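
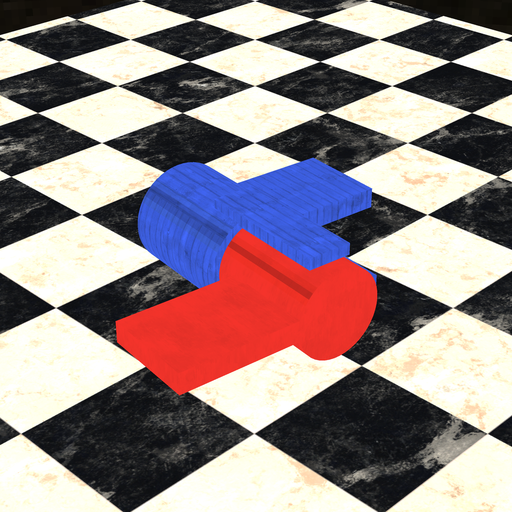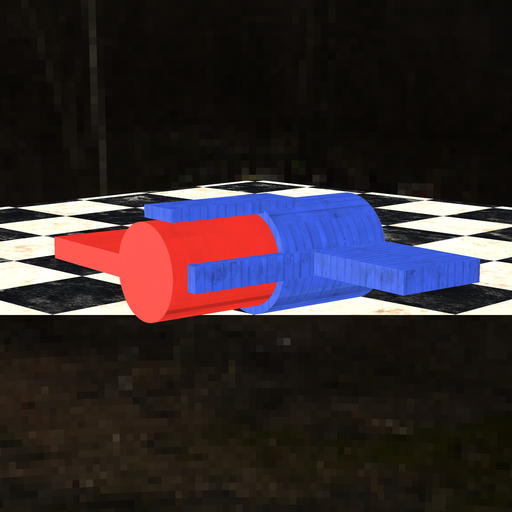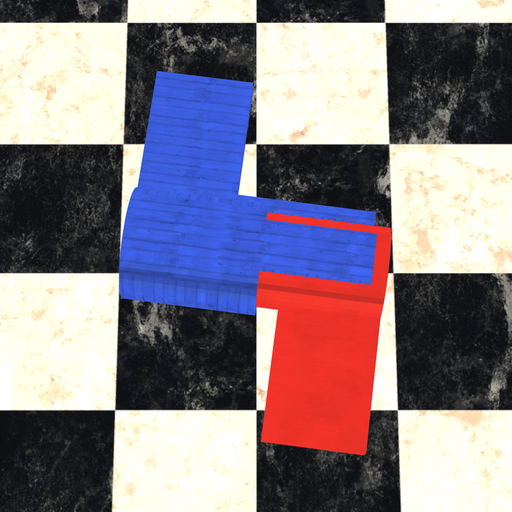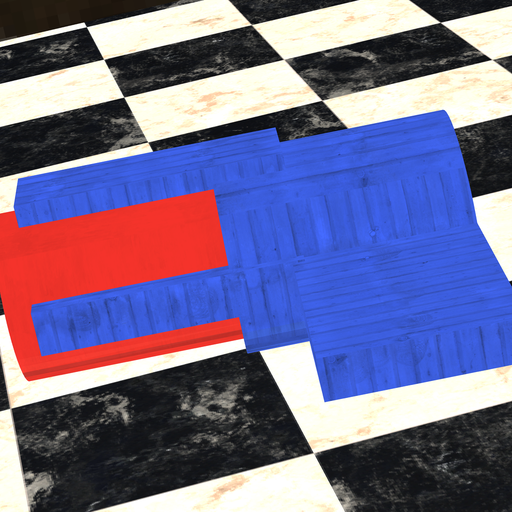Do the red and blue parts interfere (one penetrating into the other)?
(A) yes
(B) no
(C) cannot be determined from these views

(A) yes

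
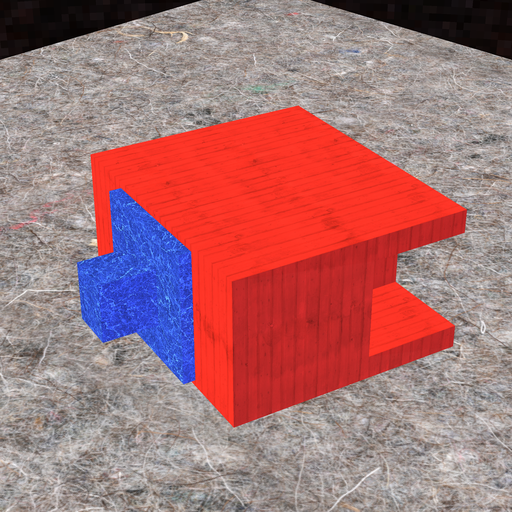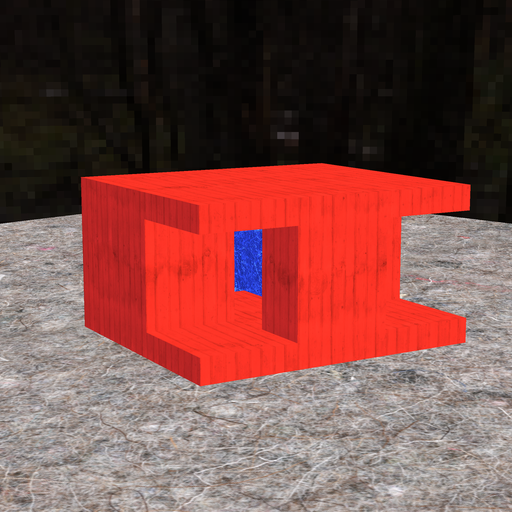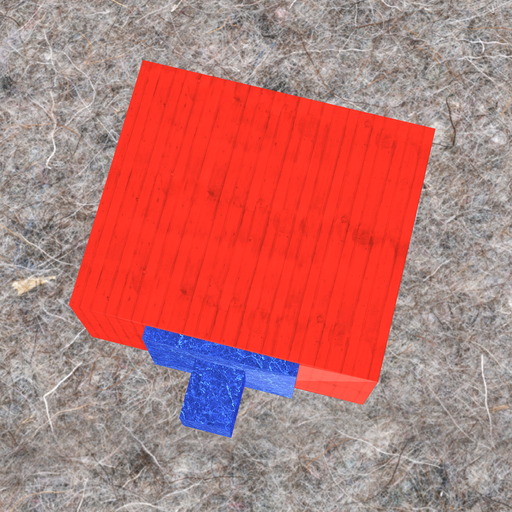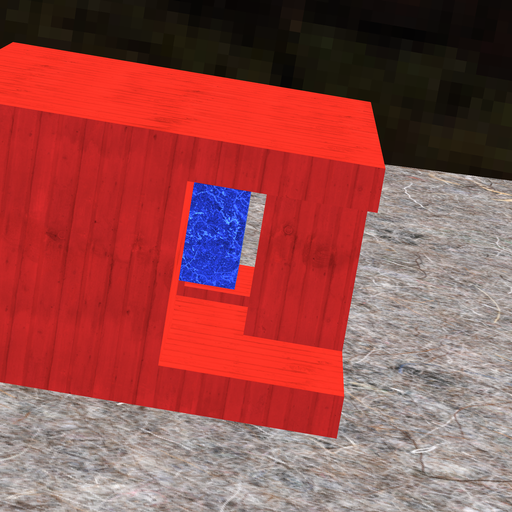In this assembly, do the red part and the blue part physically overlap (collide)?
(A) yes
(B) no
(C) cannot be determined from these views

(B) no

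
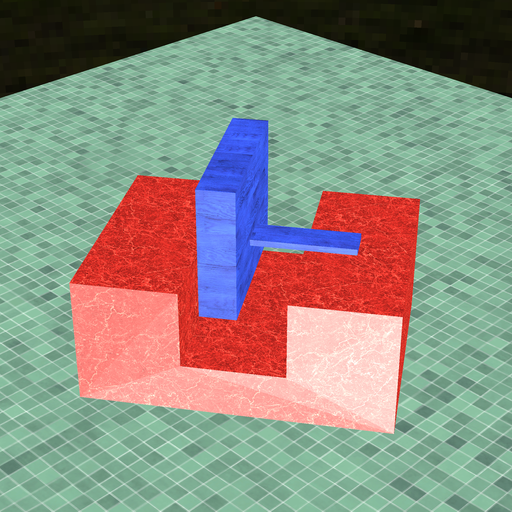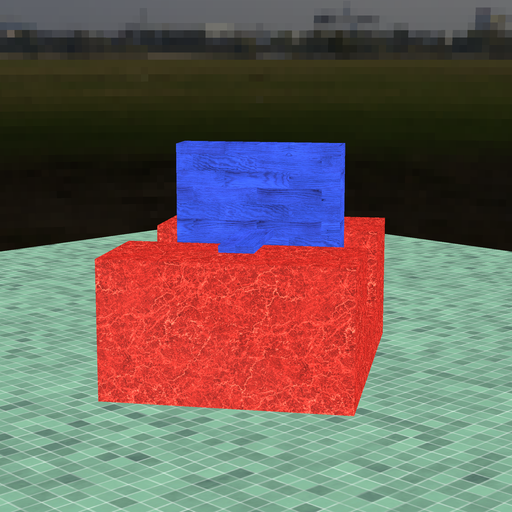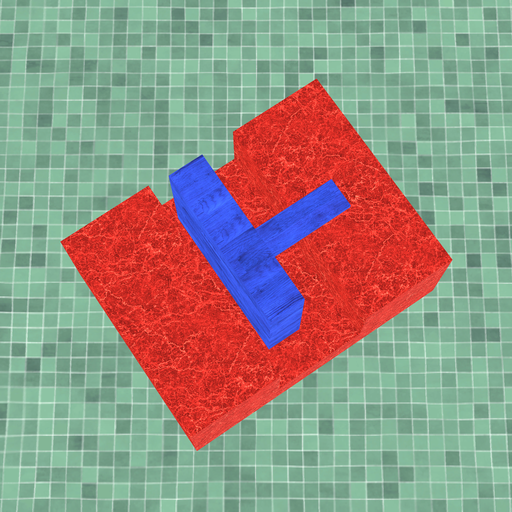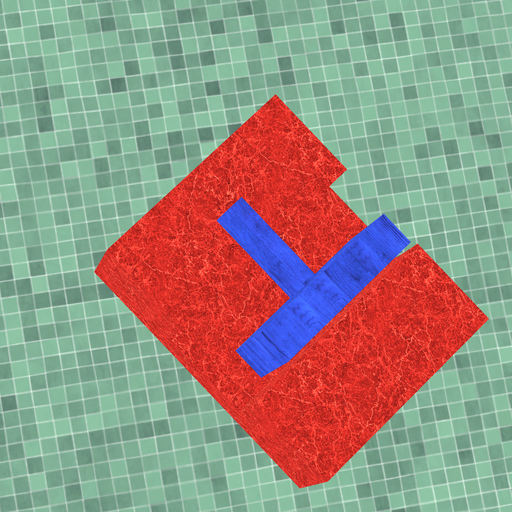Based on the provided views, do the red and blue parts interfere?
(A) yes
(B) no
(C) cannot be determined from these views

(B) no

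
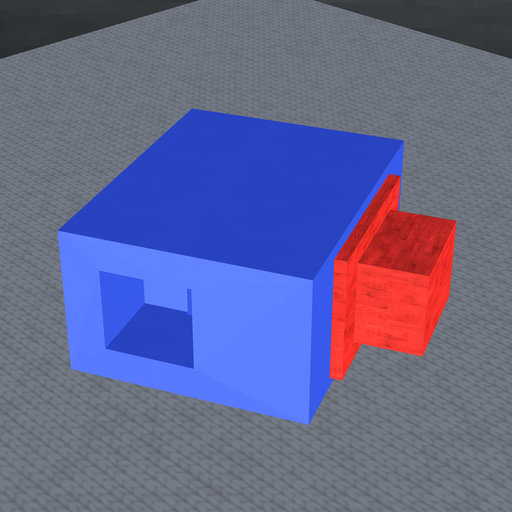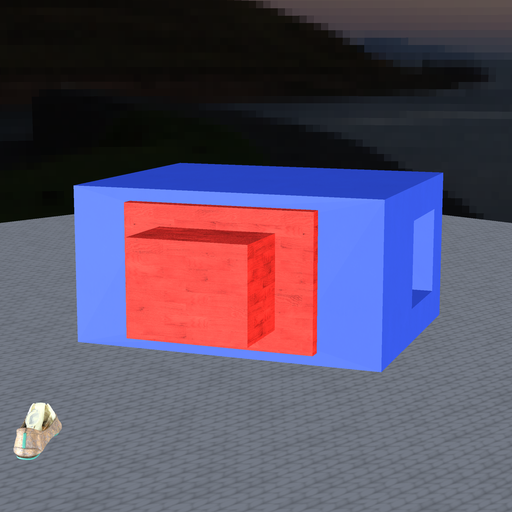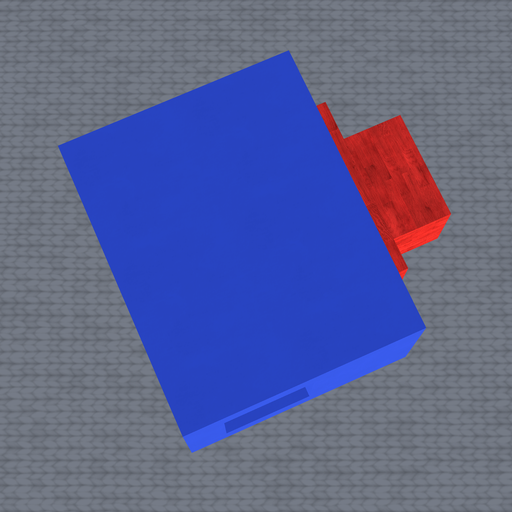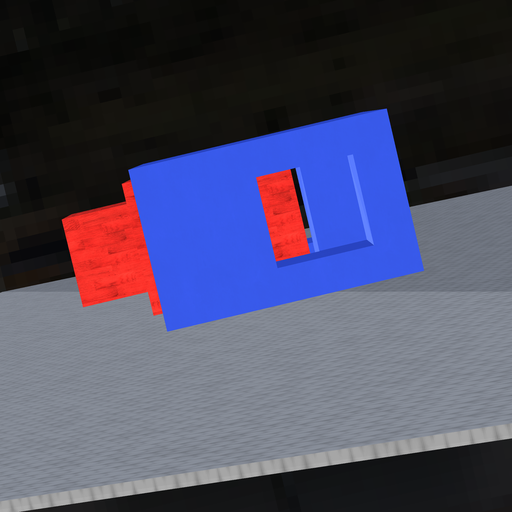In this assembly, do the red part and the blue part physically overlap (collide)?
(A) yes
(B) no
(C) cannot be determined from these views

(B) no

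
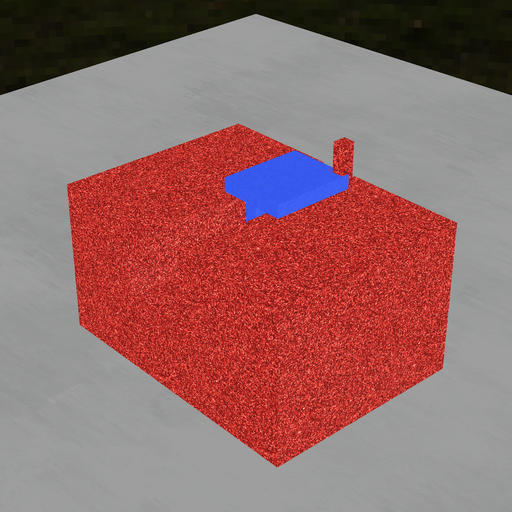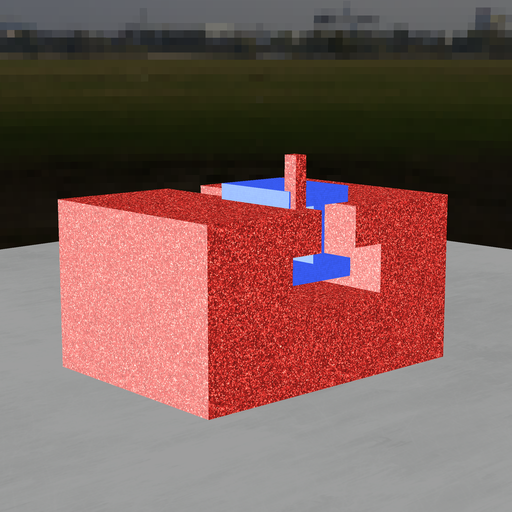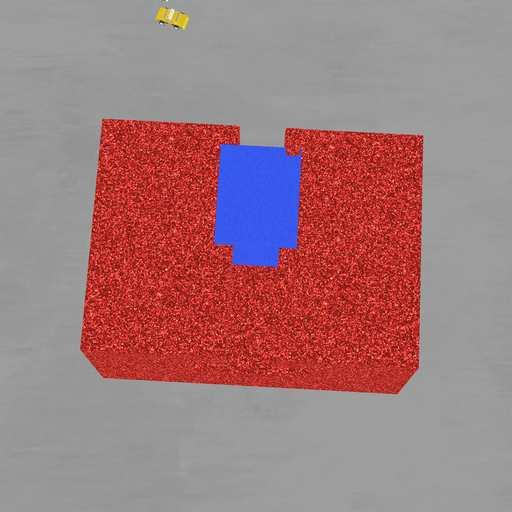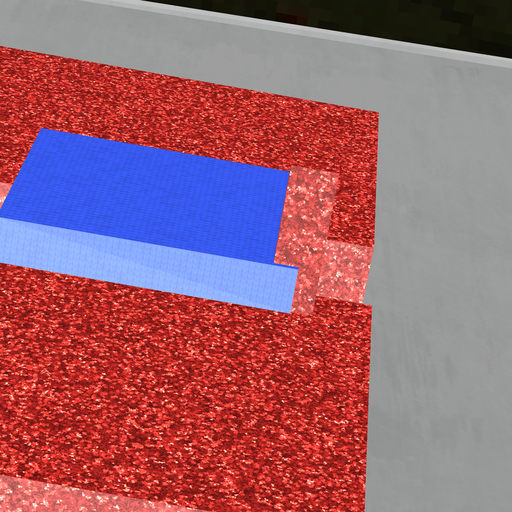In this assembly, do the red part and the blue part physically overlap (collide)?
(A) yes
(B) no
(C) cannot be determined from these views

(A) yes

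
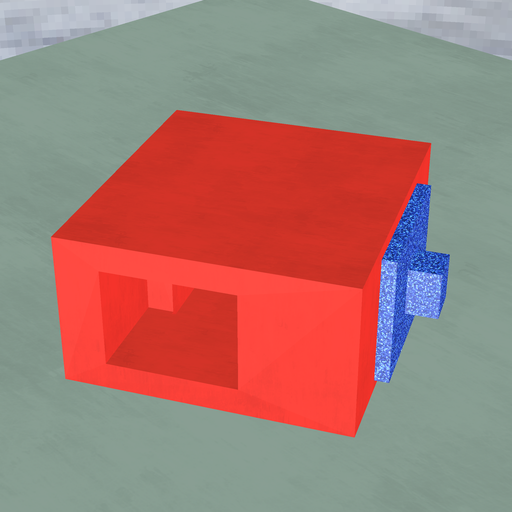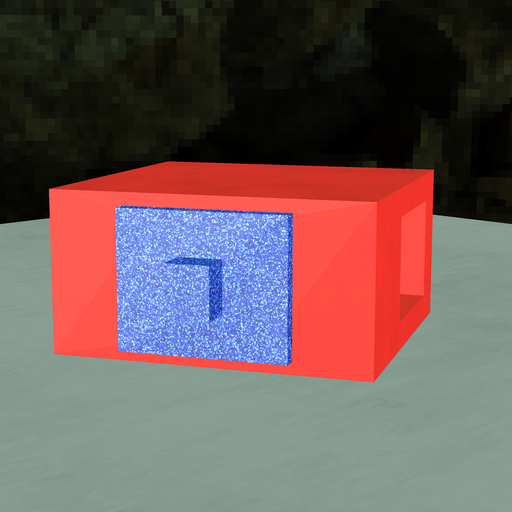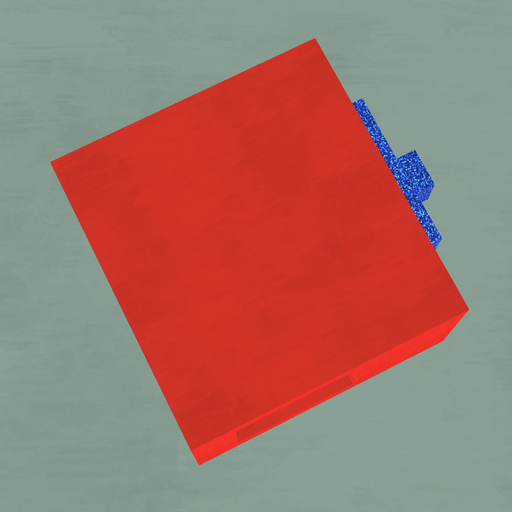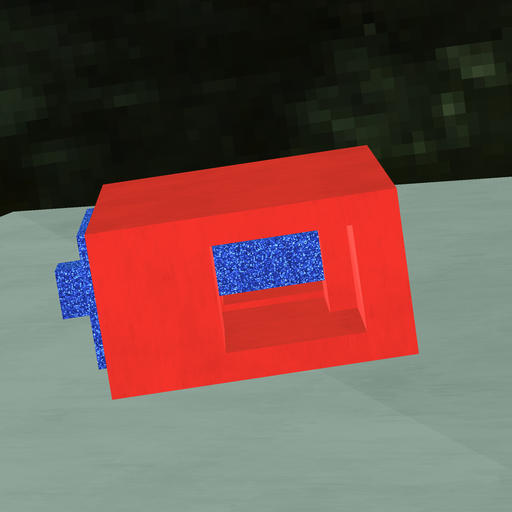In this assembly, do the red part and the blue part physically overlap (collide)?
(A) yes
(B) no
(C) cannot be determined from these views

(A) yes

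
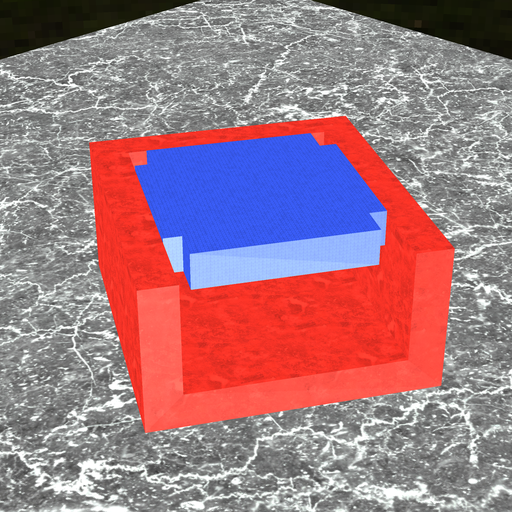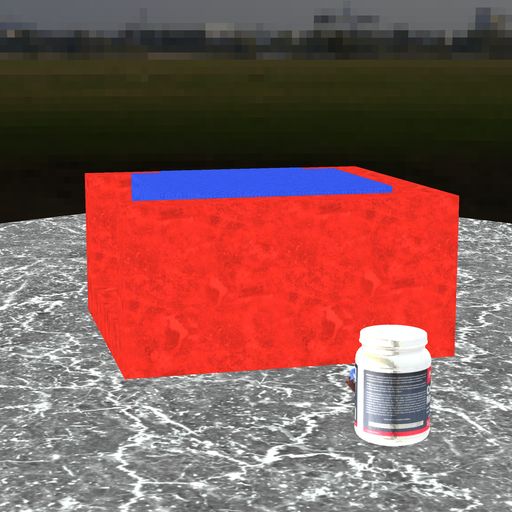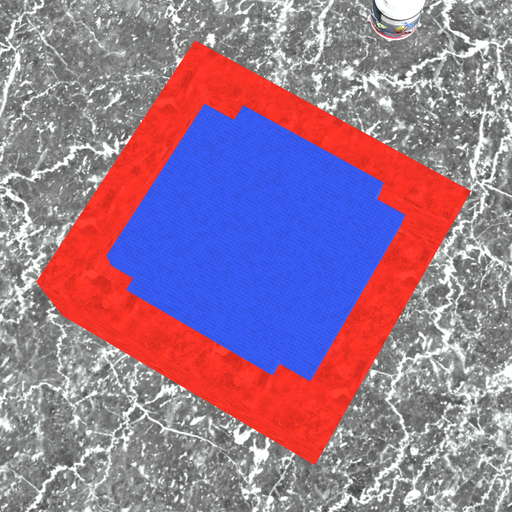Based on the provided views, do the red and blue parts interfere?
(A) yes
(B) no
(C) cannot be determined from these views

(B) no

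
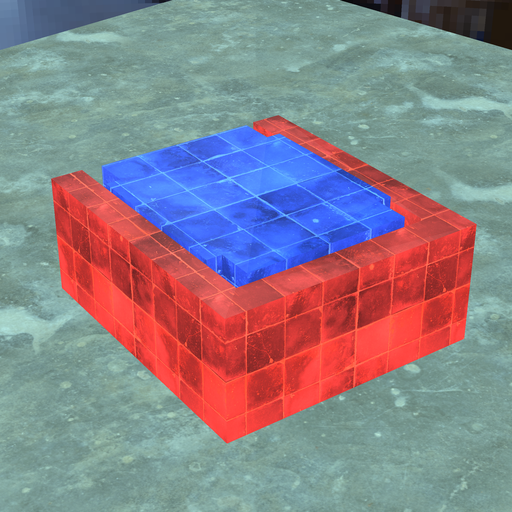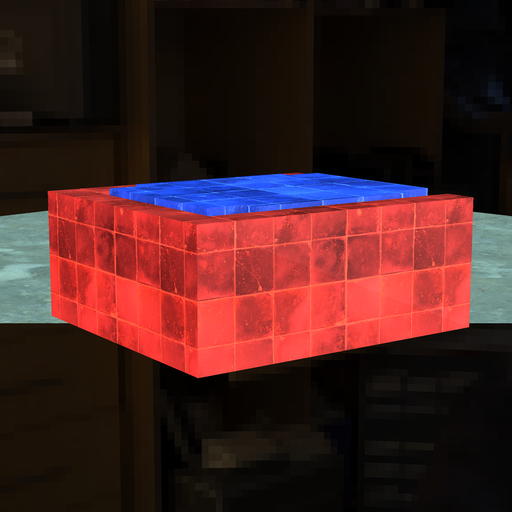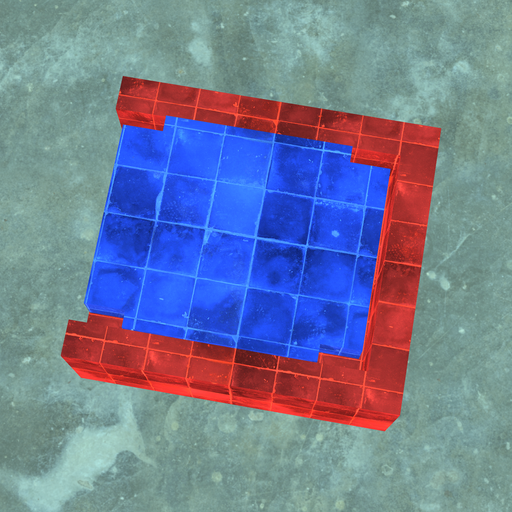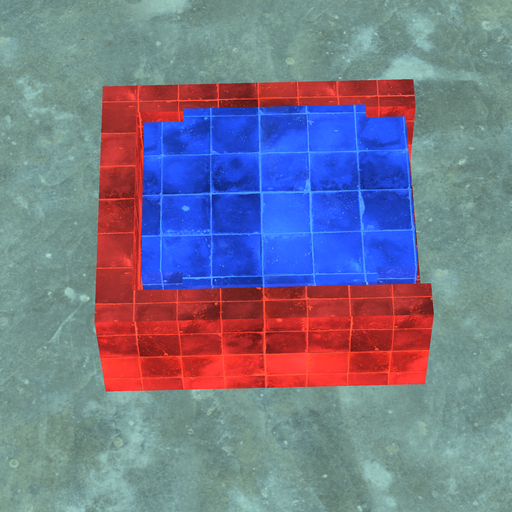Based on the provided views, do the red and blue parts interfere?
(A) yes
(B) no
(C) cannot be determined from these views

(B) no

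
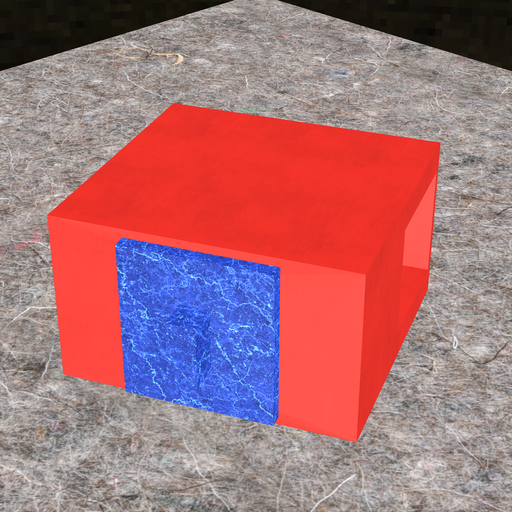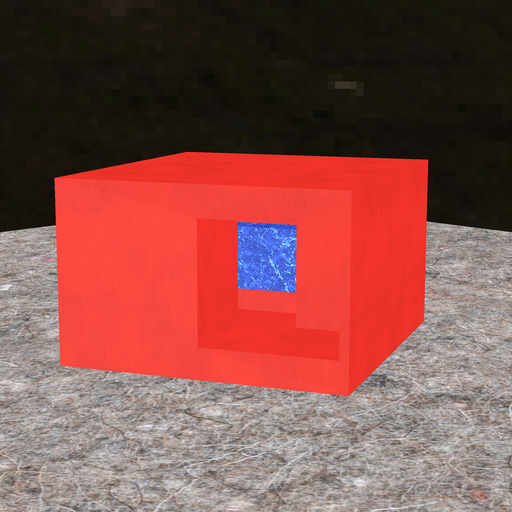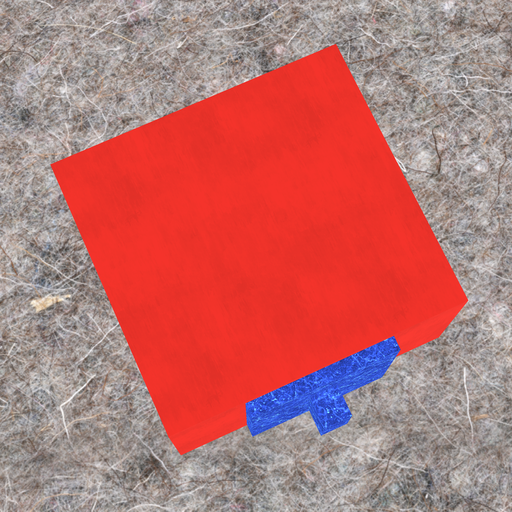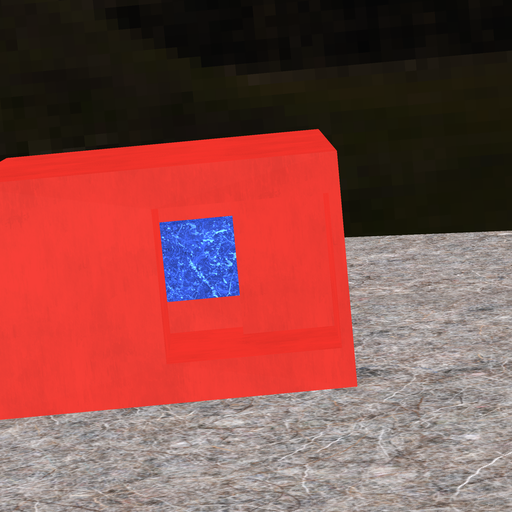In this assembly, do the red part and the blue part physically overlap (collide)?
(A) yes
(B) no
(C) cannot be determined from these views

(A) yes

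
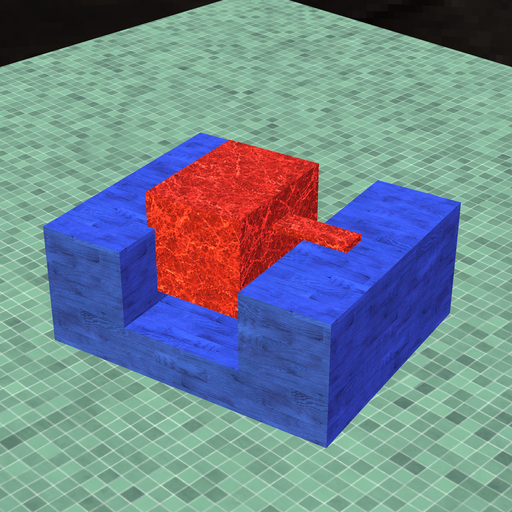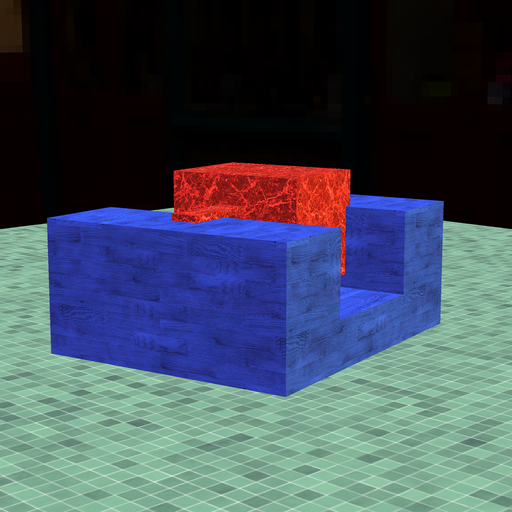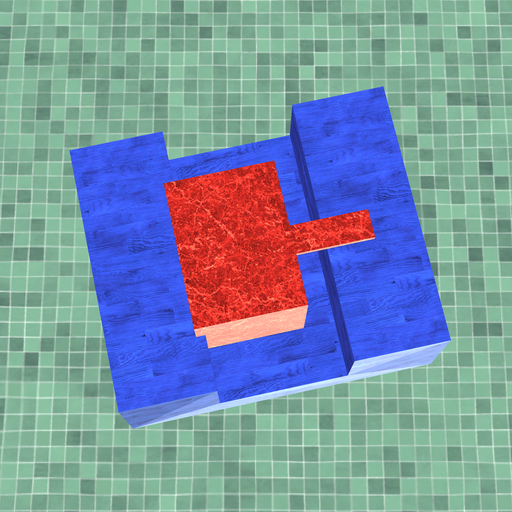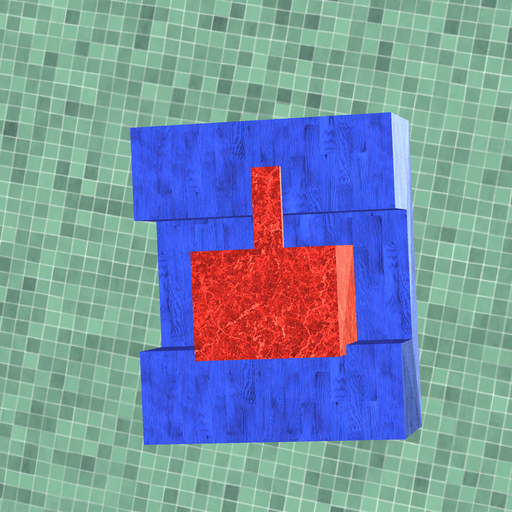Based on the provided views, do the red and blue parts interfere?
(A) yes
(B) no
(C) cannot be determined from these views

(A) yes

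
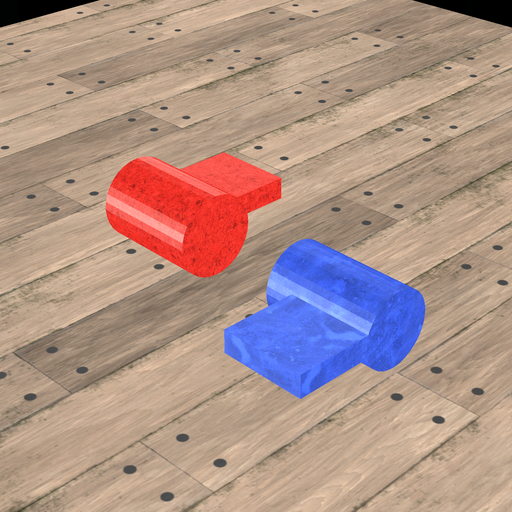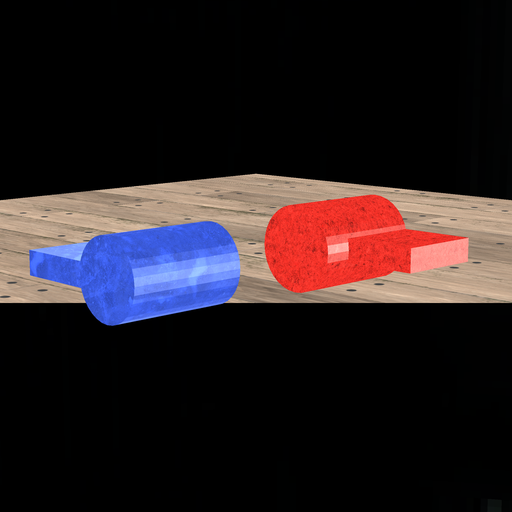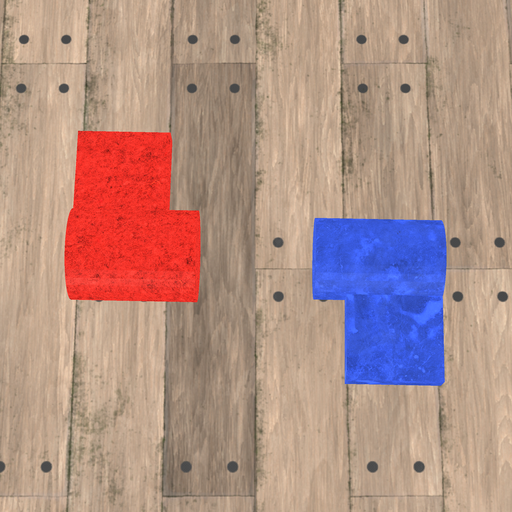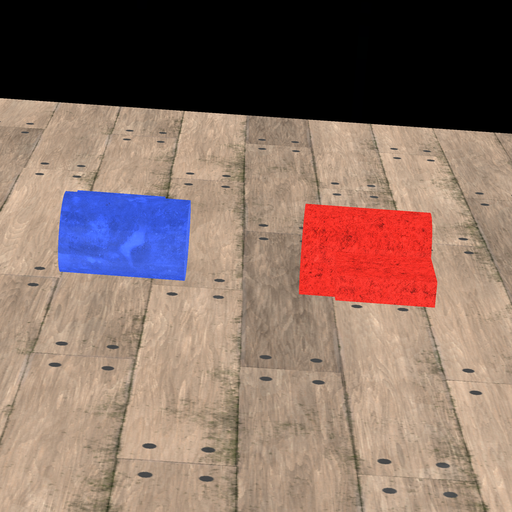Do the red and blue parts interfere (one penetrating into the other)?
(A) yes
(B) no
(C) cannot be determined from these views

(B) no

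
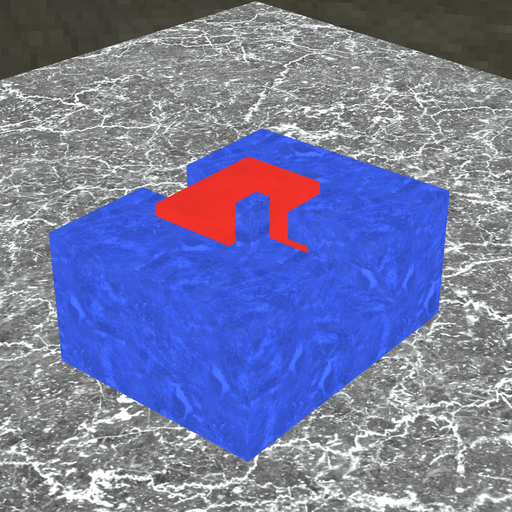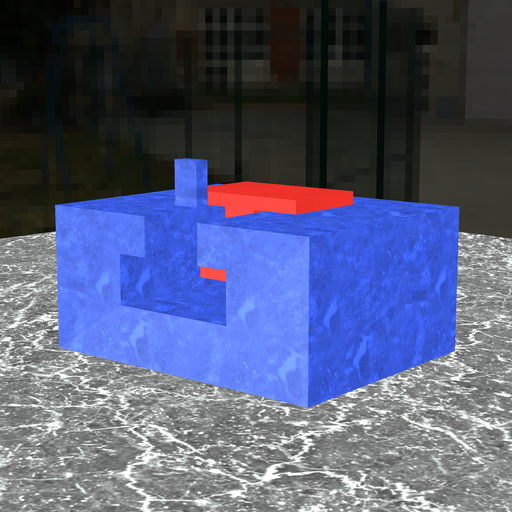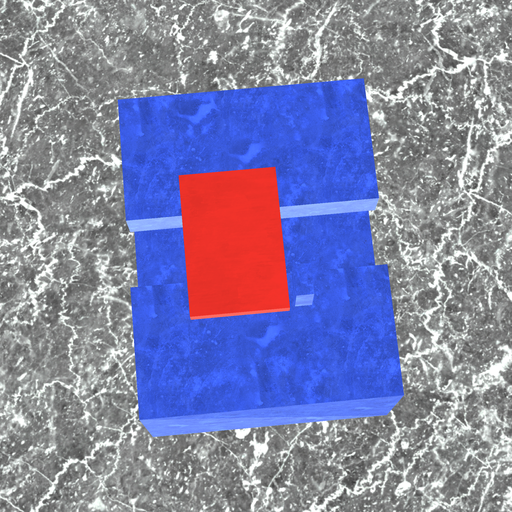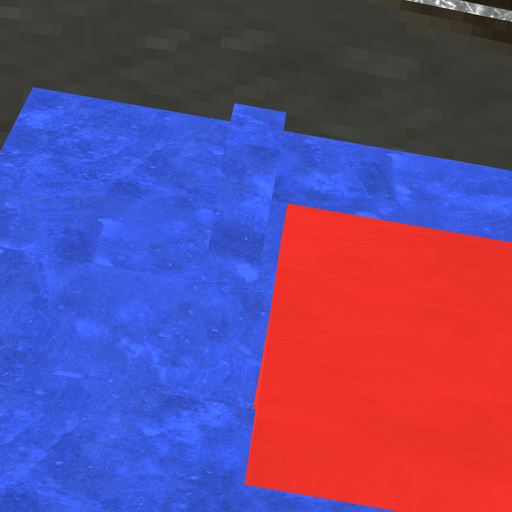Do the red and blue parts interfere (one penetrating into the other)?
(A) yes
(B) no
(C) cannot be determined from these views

(B) no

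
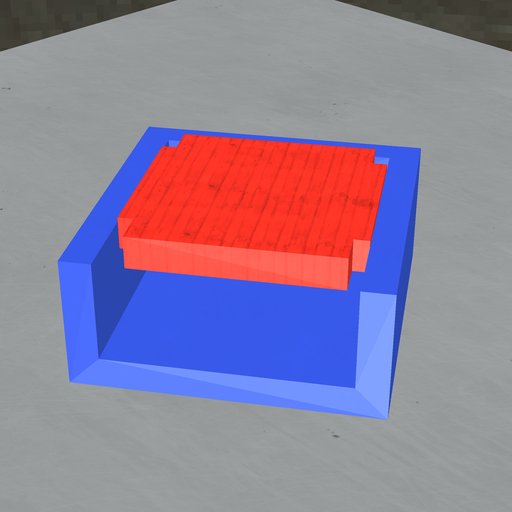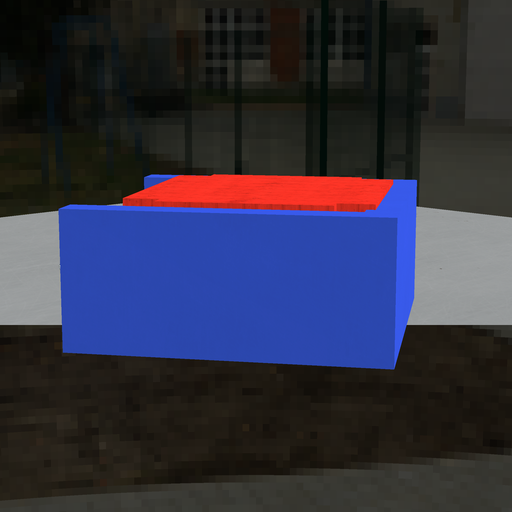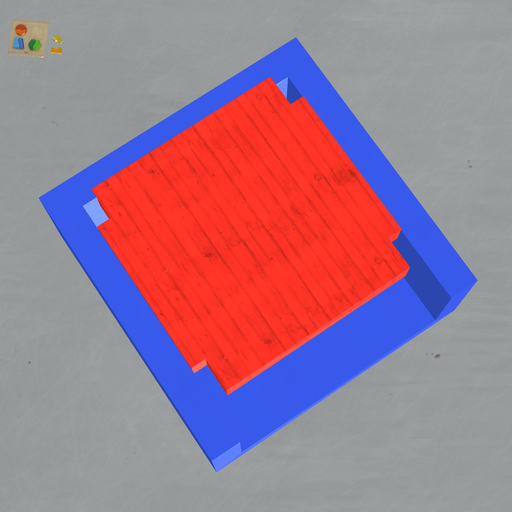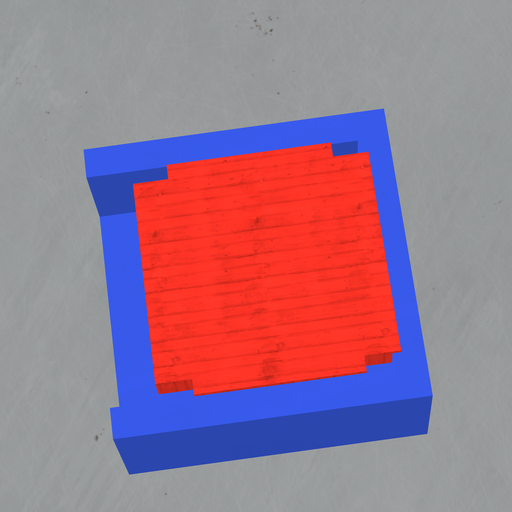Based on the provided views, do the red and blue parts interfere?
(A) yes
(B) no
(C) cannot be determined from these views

(A) yes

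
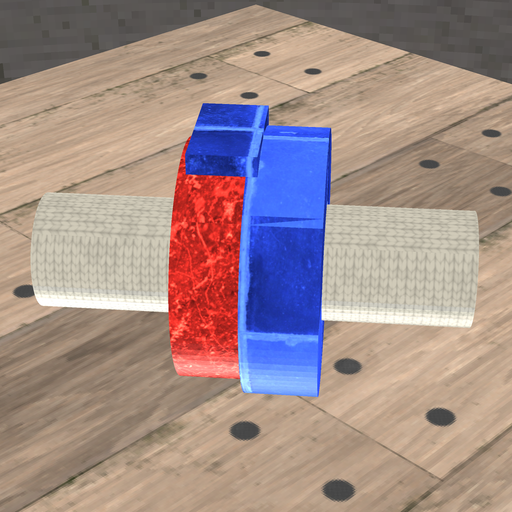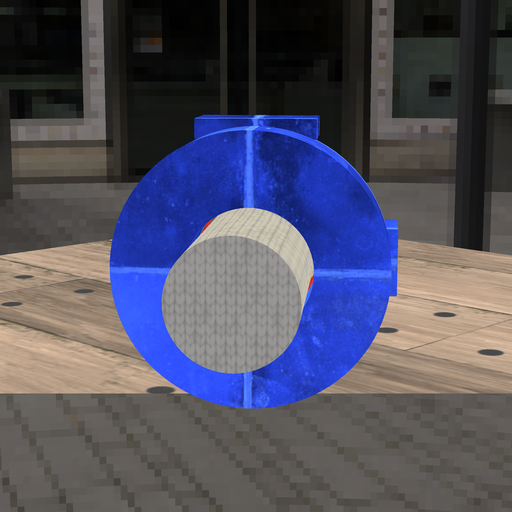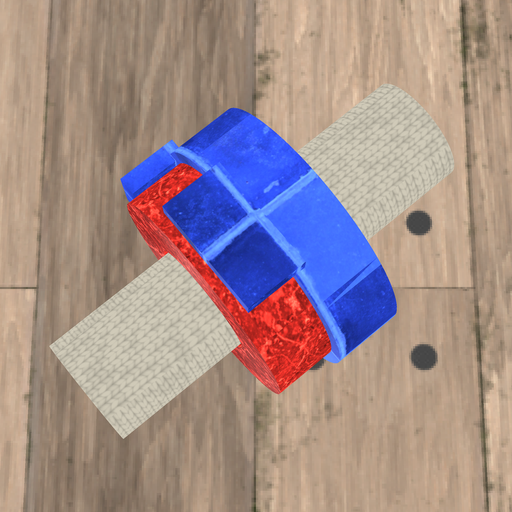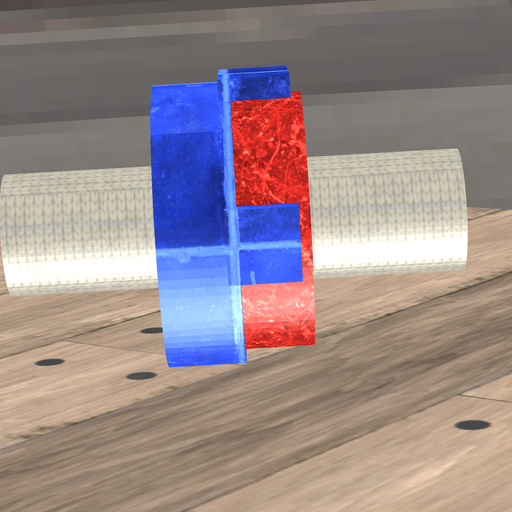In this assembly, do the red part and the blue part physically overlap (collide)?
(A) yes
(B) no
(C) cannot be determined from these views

(A) yes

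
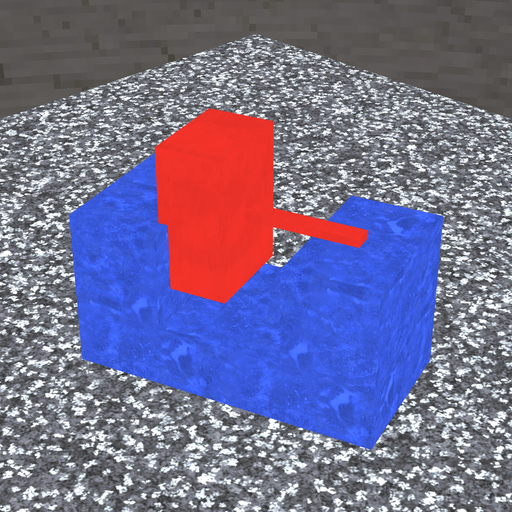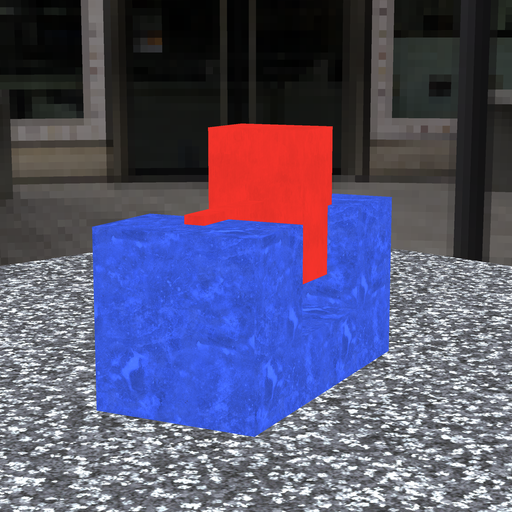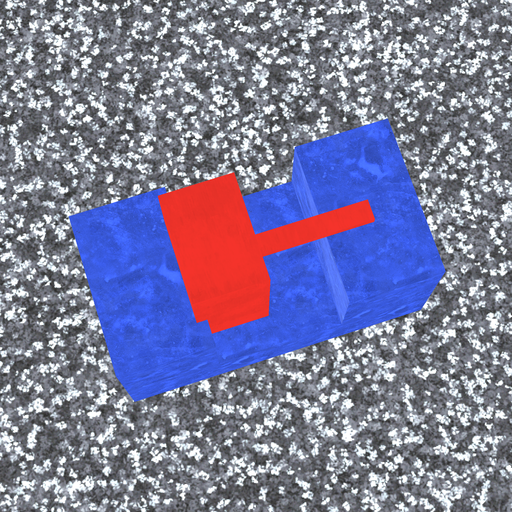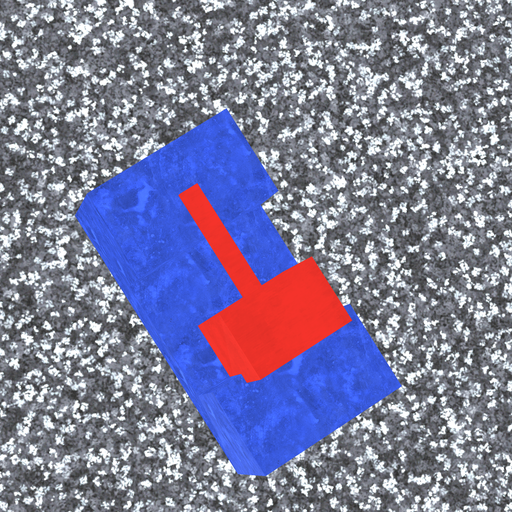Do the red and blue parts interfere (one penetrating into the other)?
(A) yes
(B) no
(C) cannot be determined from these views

(A) yes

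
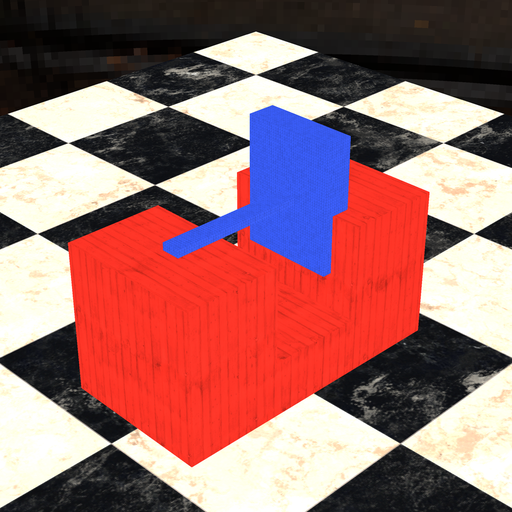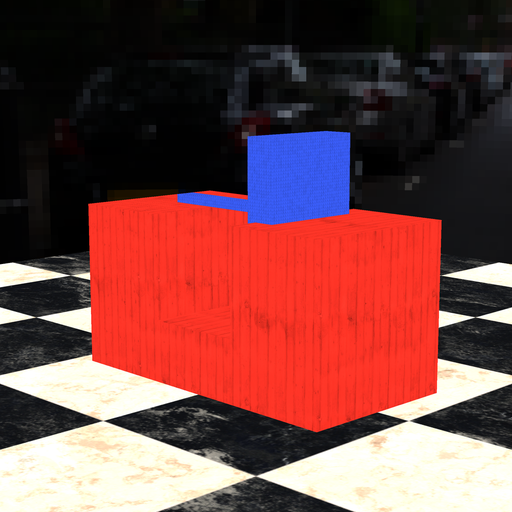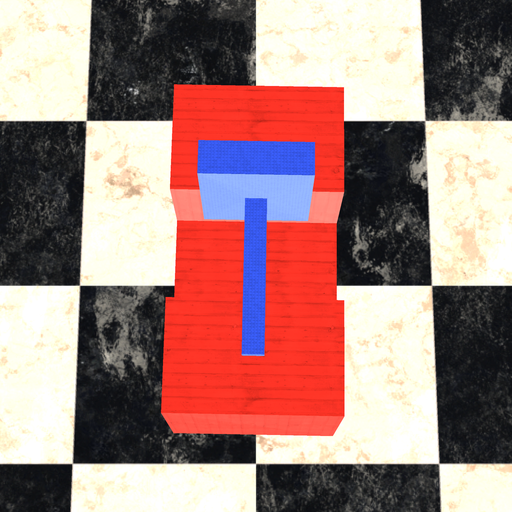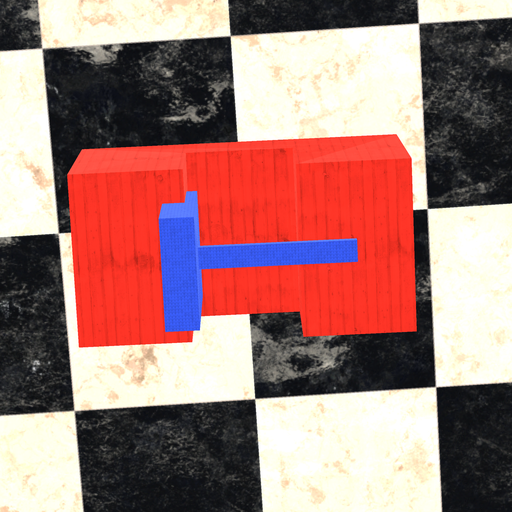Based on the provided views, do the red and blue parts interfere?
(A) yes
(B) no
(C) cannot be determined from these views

(A) yes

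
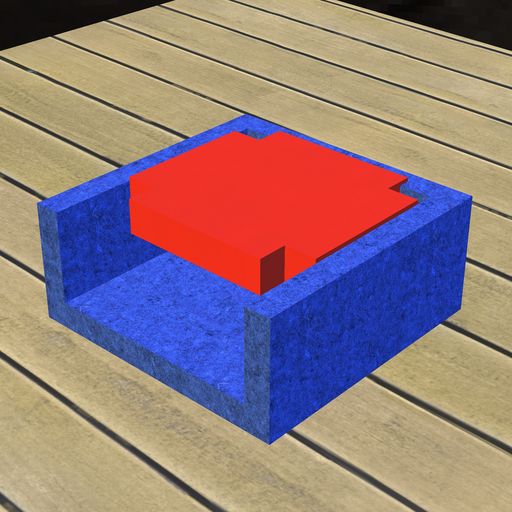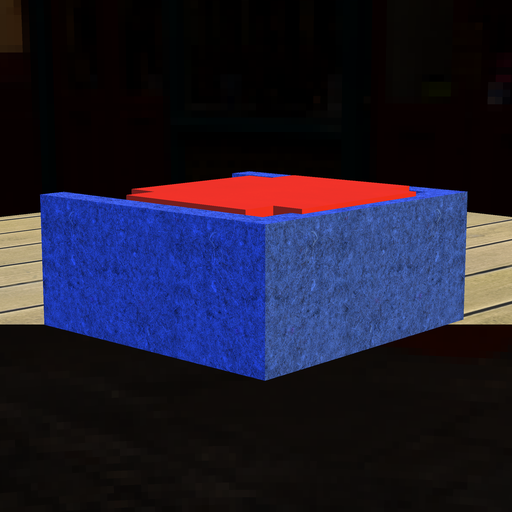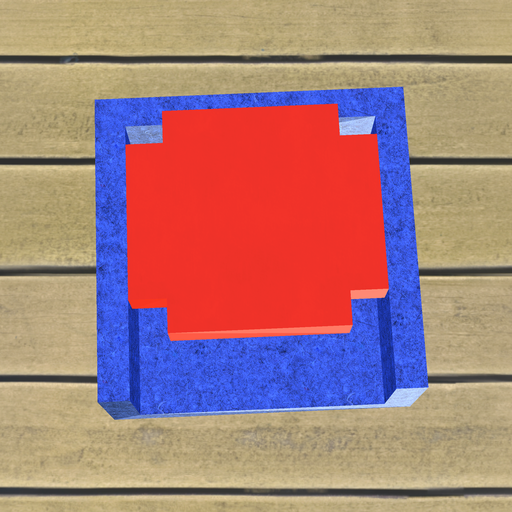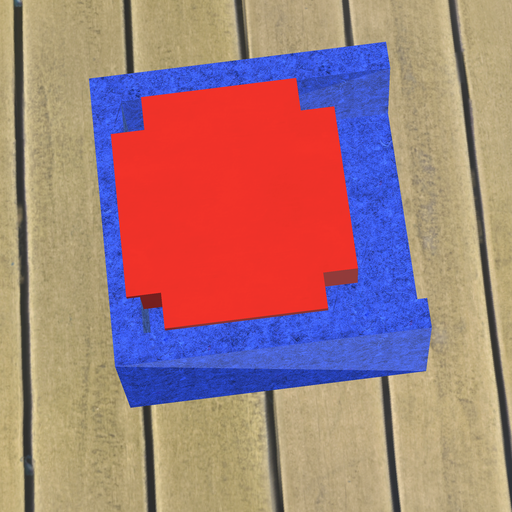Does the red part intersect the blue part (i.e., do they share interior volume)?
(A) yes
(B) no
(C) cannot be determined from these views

(A) yes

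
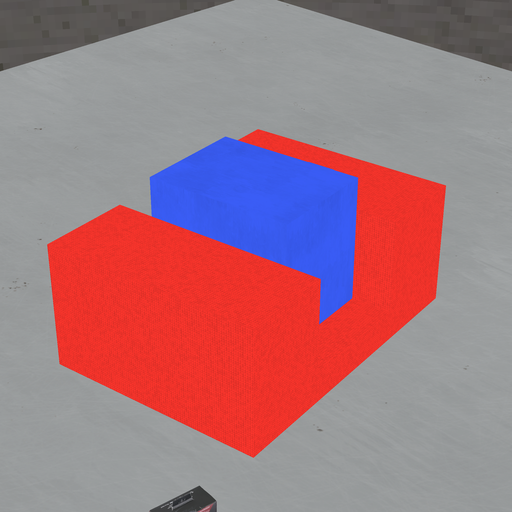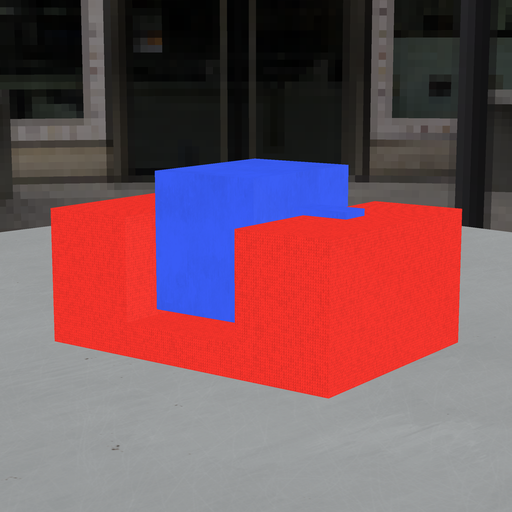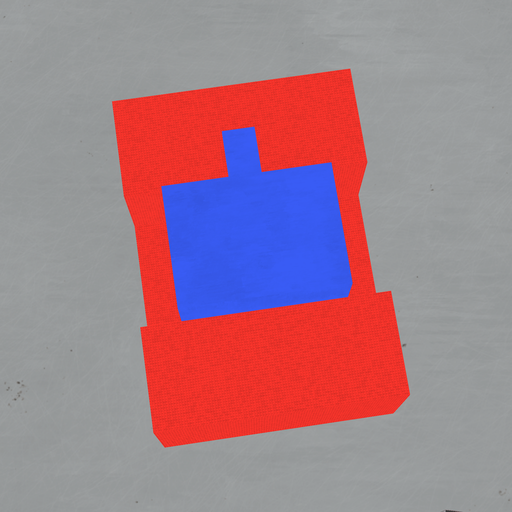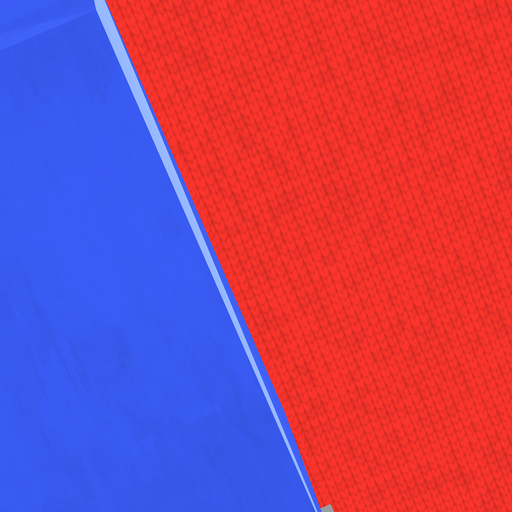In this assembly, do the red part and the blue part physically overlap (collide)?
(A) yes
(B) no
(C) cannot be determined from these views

(B) no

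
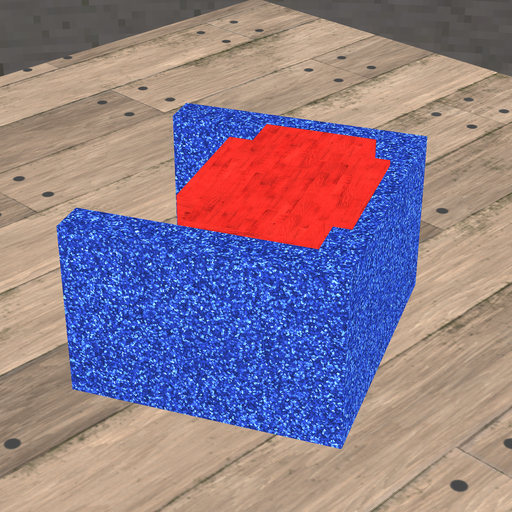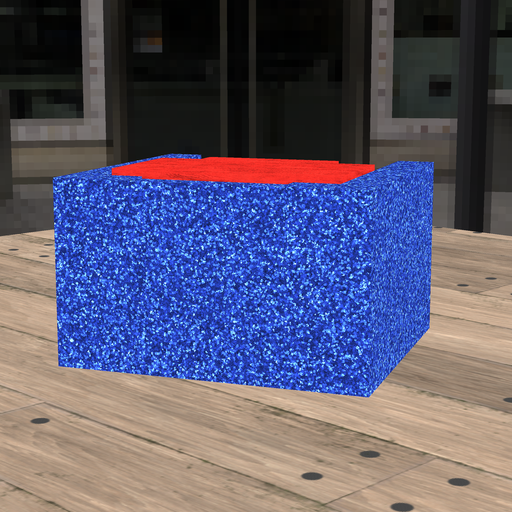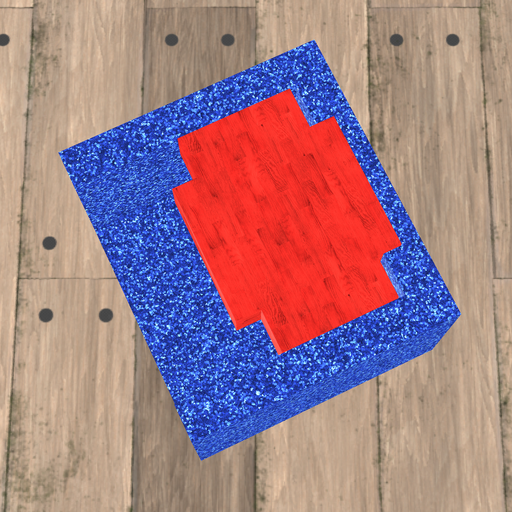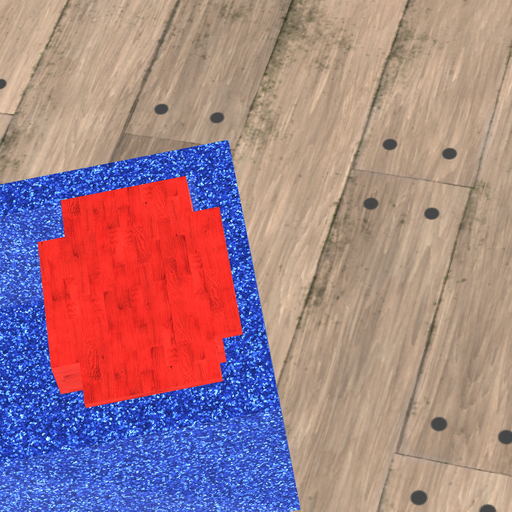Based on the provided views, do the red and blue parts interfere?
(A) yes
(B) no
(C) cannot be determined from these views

(A) yes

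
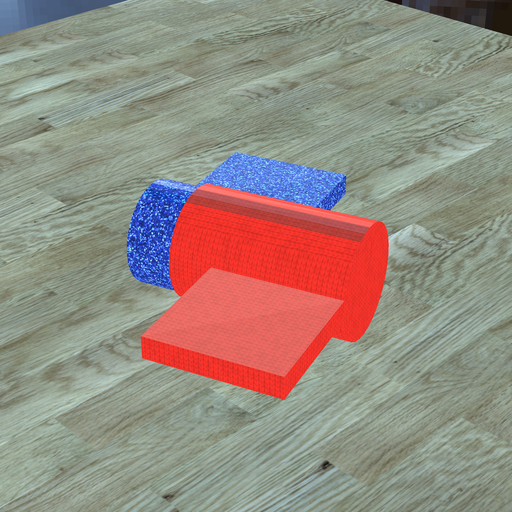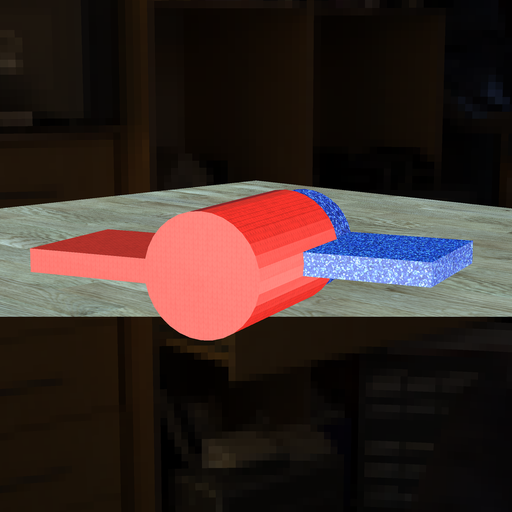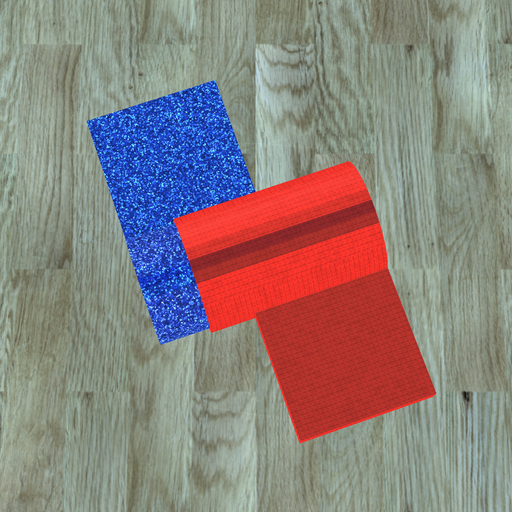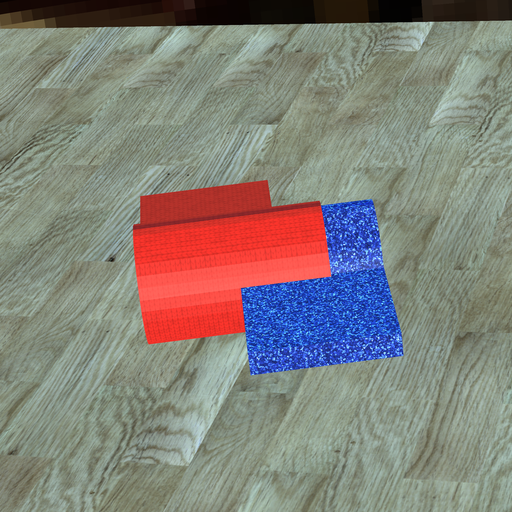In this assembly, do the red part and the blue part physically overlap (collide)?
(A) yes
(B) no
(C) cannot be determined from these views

(A) yes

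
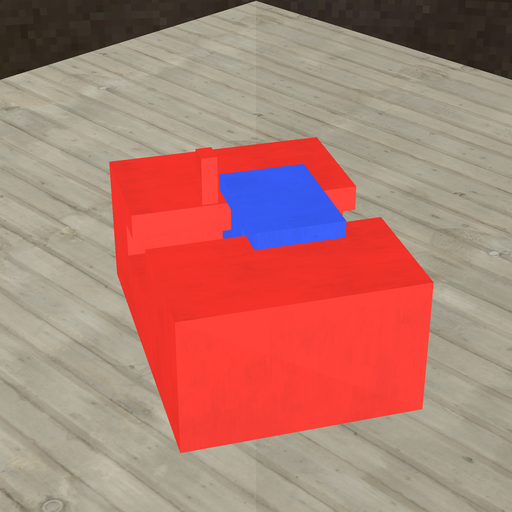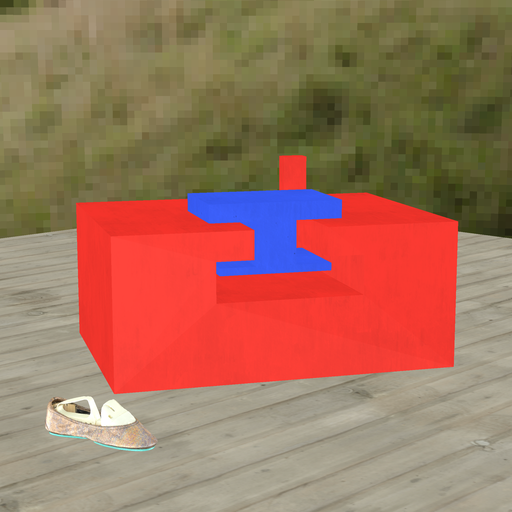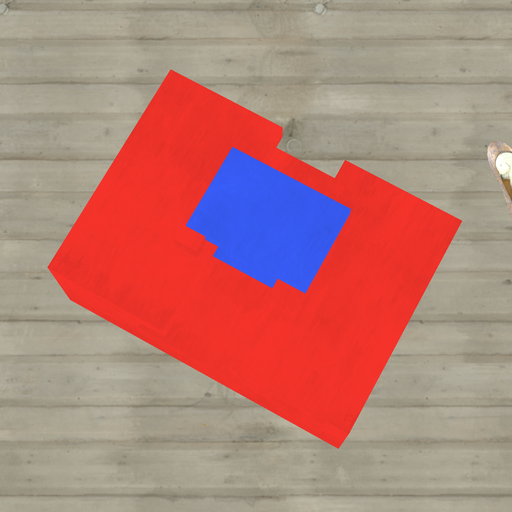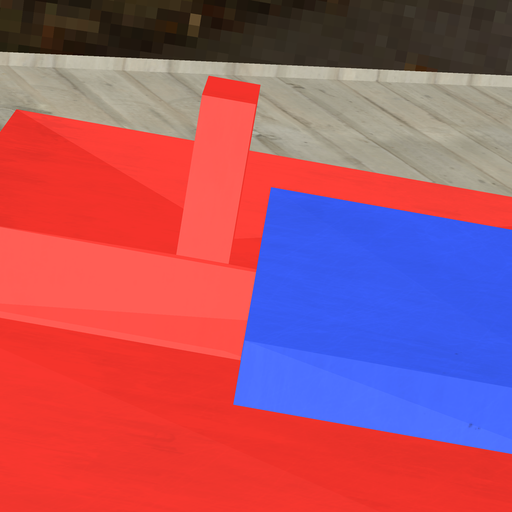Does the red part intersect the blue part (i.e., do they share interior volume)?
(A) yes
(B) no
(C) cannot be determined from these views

(B) no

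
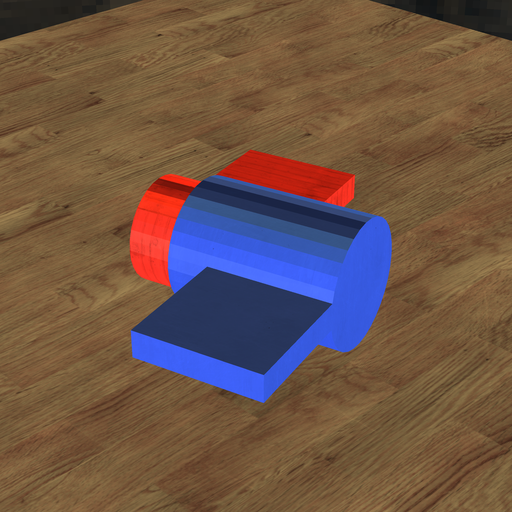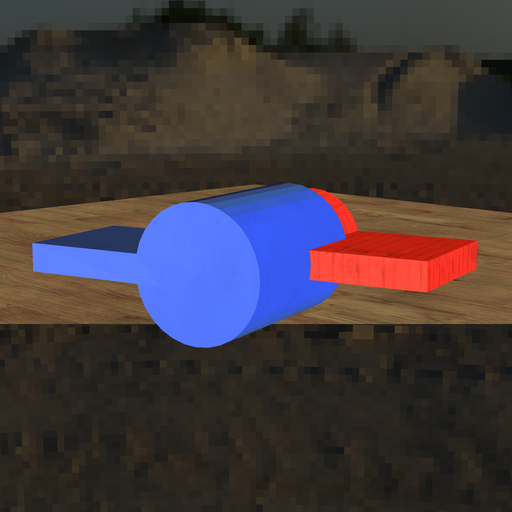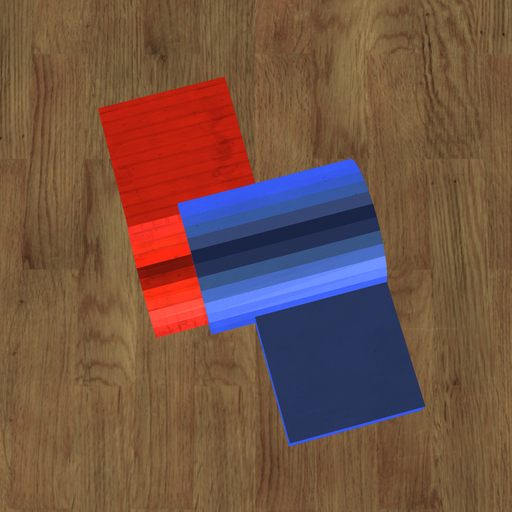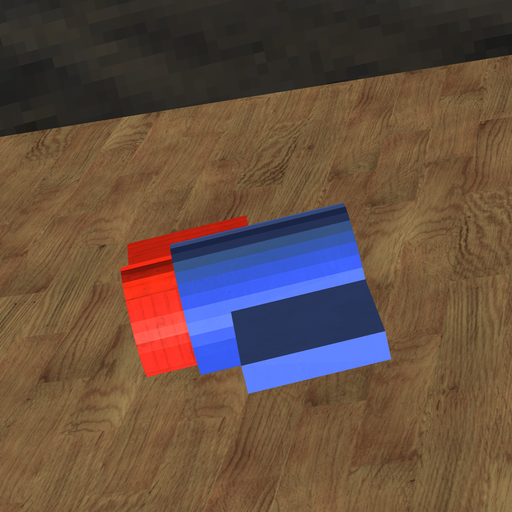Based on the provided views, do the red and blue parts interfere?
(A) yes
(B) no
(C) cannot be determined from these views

(A) yes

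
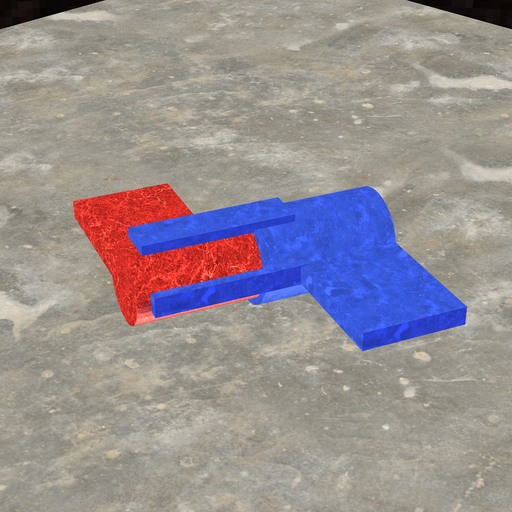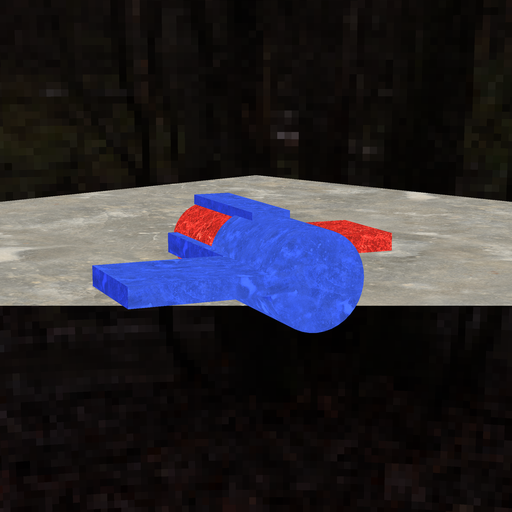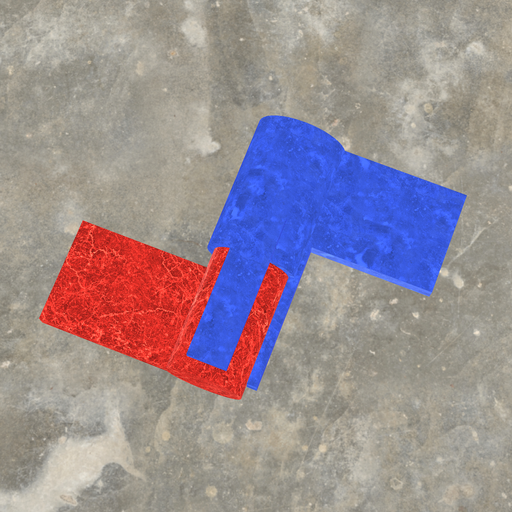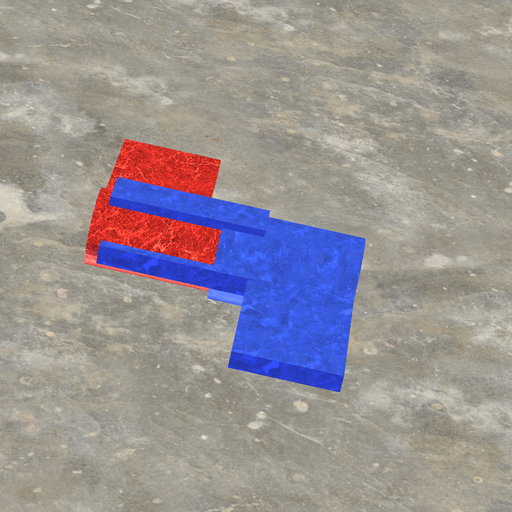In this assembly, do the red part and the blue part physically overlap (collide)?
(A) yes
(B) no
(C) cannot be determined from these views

(A) yes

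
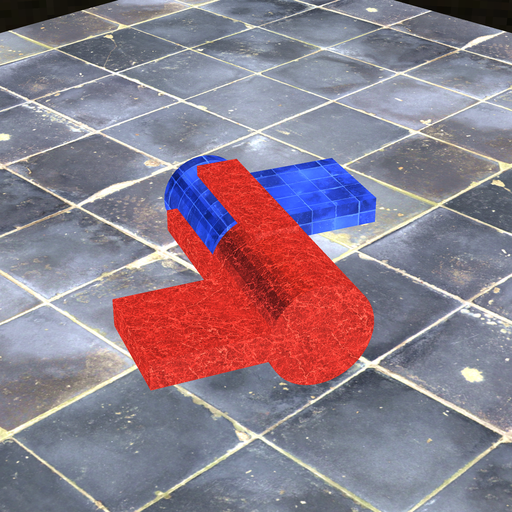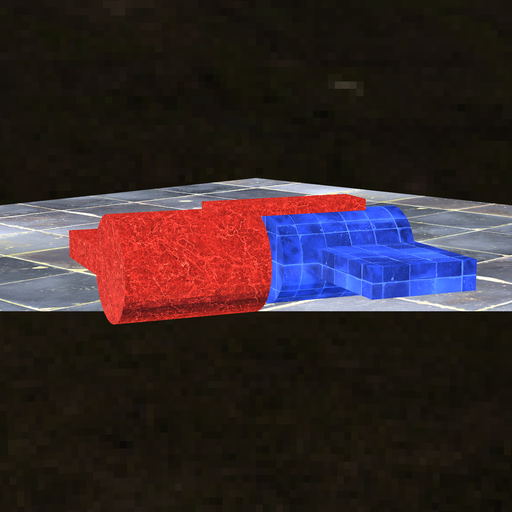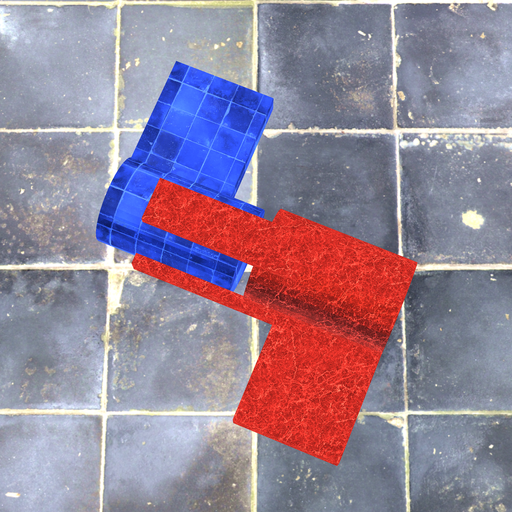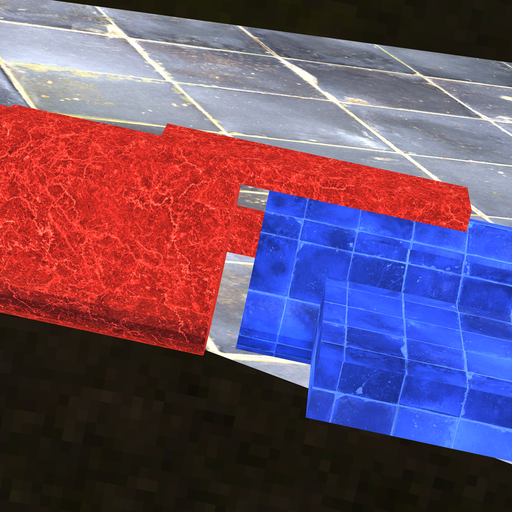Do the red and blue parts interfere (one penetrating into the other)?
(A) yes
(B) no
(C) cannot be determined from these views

(B) no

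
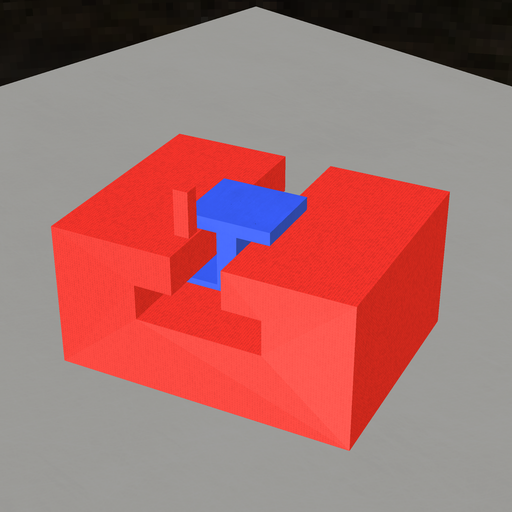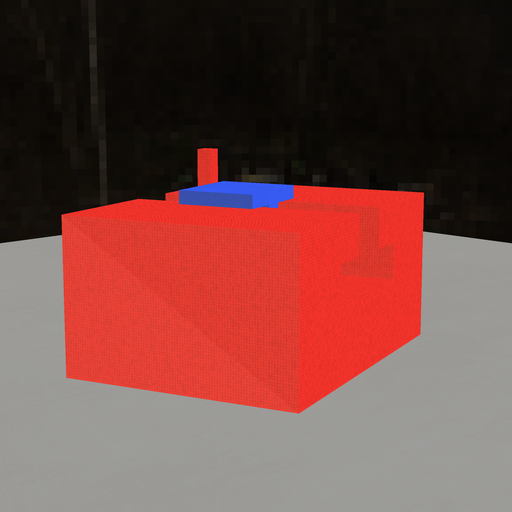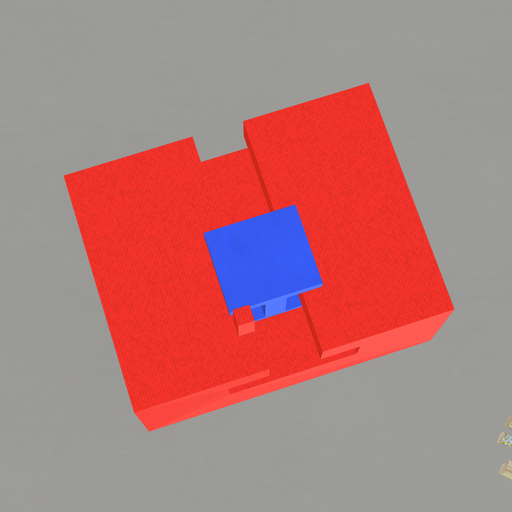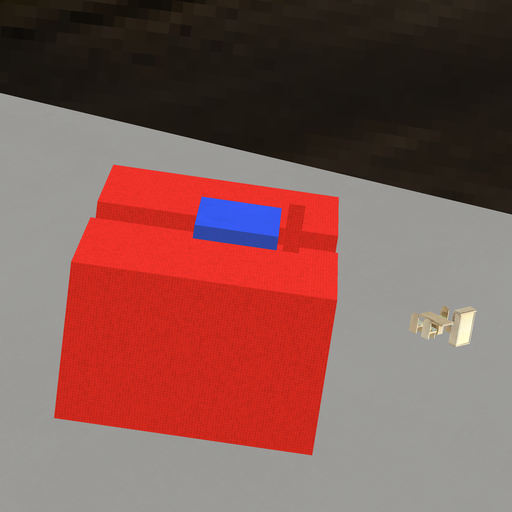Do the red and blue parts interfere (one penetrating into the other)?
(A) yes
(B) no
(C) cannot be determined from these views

(B) no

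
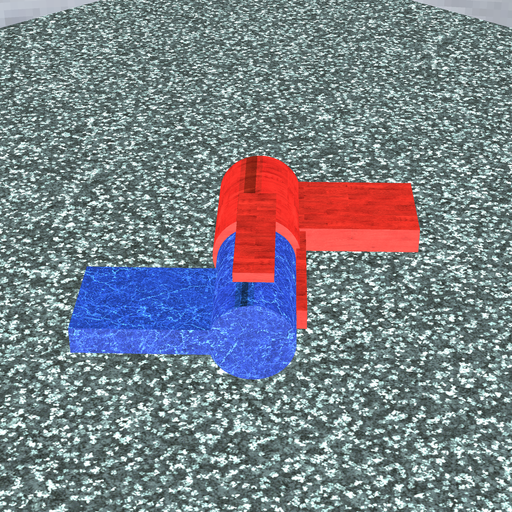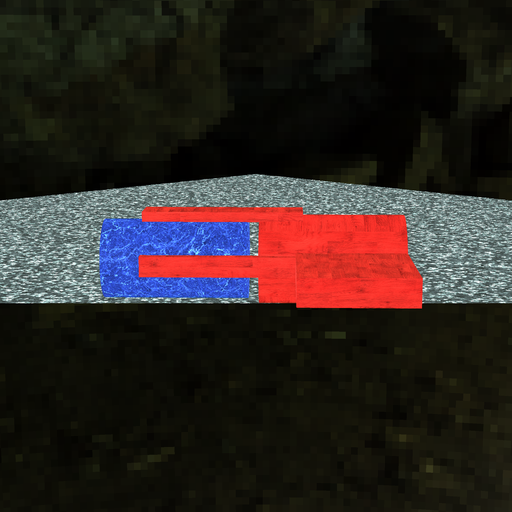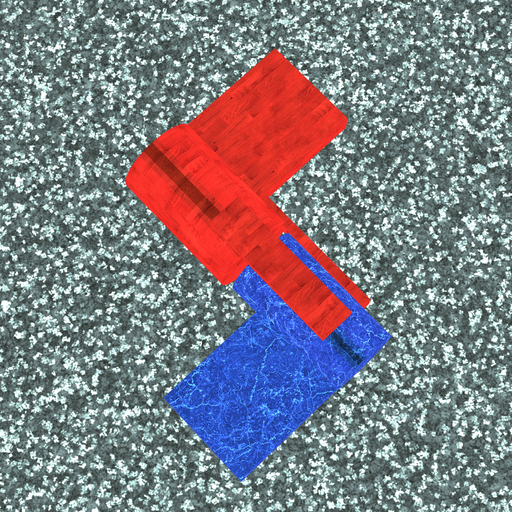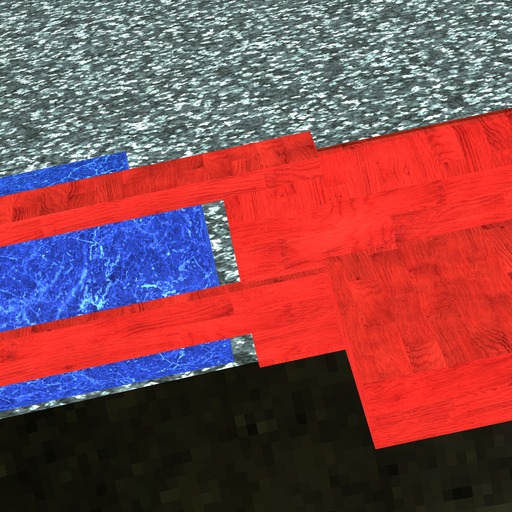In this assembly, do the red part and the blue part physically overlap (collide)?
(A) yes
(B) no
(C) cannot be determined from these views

(B) no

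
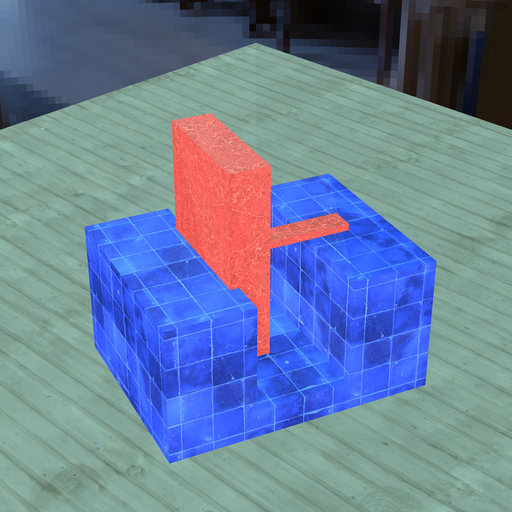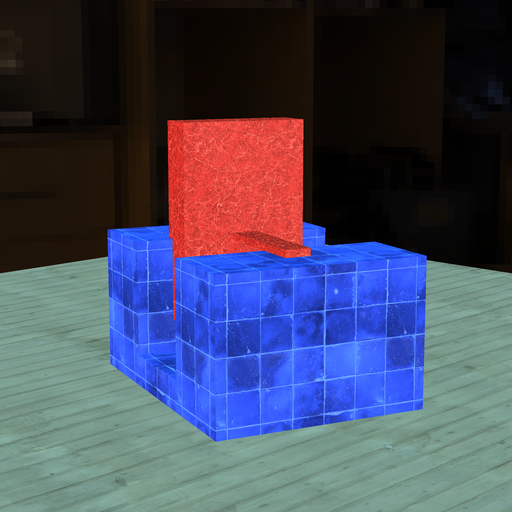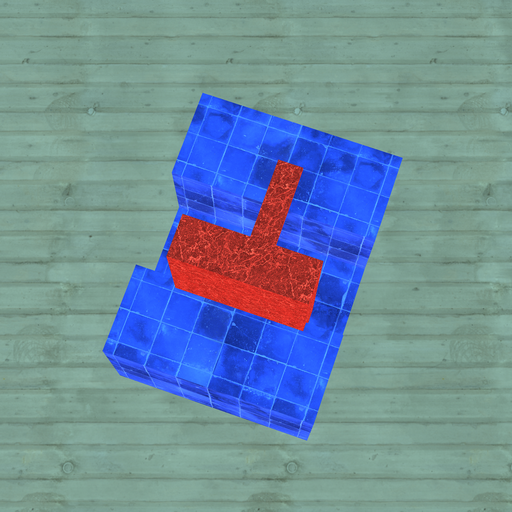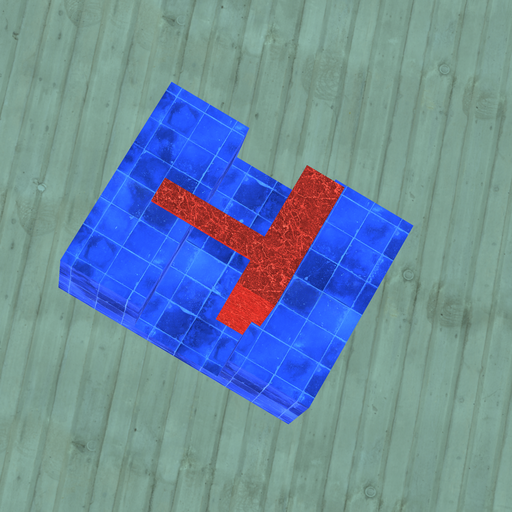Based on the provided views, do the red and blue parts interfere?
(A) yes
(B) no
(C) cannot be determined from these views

(A) yes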